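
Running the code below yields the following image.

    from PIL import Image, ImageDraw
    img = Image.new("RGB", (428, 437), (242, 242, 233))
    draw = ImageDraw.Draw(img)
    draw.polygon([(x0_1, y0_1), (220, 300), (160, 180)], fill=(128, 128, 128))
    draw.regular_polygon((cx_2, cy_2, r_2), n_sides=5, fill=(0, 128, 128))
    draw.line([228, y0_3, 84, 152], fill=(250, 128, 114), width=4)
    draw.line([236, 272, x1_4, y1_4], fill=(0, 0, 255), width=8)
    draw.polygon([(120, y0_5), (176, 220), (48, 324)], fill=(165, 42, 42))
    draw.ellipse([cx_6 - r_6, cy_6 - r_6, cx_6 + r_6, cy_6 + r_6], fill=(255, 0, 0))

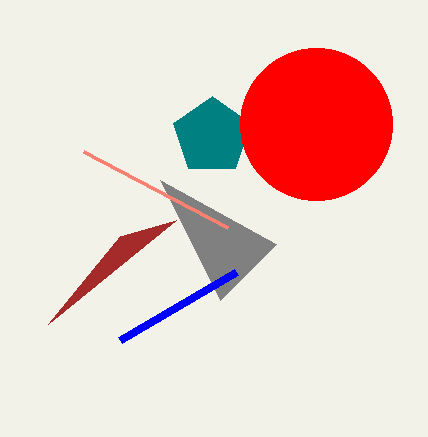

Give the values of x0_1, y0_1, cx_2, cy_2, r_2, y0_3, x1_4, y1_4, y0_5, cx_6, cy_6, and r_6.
x0_1 = 276
y0_1 = 244
cx_2 = 212
cy_2 = 136
r_2 = 40
y0_3 = 228
x1_4 = 120
y1_4 = 340
y0_5 = 236
cx_6 = 316
cy_6 = 124
r_6 = 76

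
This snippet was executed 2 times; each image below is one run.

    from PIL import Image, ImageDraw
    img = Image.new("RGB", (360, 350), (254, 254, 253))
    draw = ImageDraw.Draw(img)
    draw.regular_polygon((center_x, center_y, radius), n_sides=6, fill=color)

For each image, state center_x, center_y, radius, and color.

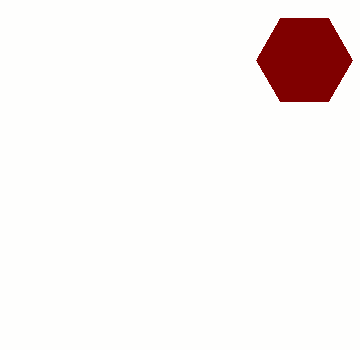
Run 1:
center_x = 304, center_y = 60, radius = 48, color = 'maroon'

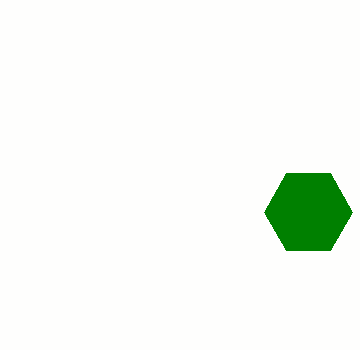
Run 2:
center_x = 308, center_y = 212, radius = 44, color = 'green'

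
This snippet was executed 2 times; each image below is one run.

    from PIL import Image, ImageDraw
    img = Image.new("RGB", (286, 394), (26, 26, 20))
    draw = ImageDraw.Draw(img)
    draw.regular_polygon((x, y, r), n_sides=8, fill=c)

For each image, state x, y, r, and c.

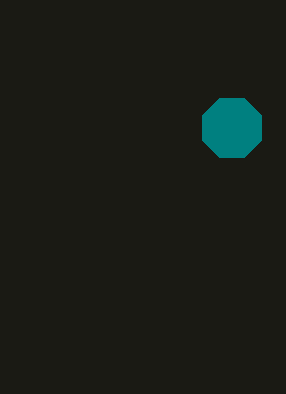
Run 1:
x = 232
y = 128
r = 32
c = 'teal'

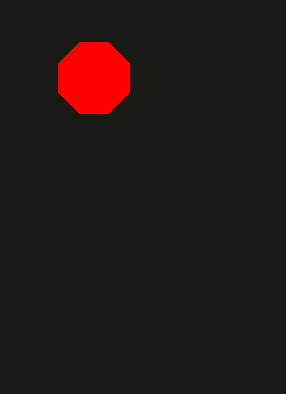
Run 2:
x = 94, y = 78, r = 38, c = 'red'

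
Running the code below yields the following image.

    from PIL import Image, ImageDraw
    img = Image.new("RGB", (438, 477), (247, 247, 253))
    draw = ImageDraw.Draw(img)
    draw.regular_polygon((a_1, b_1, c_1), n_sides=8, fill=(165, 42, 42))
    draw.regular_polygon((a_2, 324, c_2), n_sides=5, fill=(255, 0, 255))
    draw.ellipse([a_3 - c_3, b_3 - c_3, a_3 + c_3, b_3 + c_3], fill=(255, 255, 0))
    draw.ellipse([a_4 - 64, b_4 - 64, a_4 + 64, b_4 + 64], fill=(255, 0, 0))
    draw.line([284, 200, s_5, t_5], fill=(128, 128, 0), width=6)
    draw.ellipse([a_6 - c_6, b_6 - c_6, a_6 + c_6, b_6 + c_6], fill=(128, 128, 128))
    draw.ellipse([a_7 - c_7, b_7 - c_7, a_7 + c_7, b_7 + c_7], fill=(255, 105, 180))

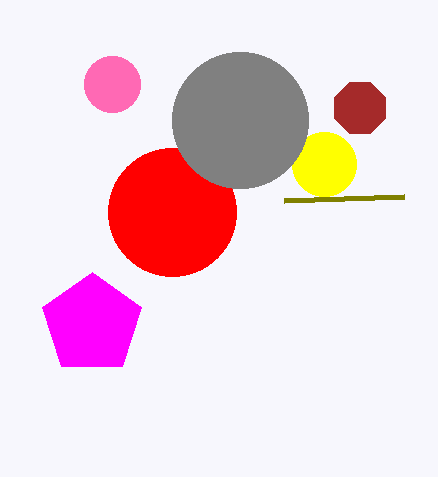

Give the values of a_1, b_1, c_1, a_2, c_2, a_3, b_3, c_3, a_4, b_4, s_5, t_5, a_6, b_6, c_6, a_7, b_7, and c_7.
a_1 = 360
b_1 = 108
c_1 = 28
a_2 = 92
c_2 = 52
a_3 = 324
b_3 = 164
c_3 = 32
a_4 = 172
b_4 = 212
s_5 = 404
t_5 = 196
a_6 = 240
b_6 = 120
c_6 = 68
a_7 = 112
b_7 = 84
c_7 = 28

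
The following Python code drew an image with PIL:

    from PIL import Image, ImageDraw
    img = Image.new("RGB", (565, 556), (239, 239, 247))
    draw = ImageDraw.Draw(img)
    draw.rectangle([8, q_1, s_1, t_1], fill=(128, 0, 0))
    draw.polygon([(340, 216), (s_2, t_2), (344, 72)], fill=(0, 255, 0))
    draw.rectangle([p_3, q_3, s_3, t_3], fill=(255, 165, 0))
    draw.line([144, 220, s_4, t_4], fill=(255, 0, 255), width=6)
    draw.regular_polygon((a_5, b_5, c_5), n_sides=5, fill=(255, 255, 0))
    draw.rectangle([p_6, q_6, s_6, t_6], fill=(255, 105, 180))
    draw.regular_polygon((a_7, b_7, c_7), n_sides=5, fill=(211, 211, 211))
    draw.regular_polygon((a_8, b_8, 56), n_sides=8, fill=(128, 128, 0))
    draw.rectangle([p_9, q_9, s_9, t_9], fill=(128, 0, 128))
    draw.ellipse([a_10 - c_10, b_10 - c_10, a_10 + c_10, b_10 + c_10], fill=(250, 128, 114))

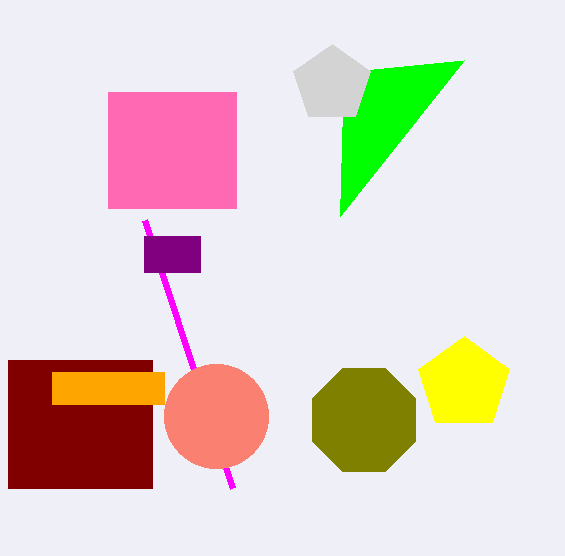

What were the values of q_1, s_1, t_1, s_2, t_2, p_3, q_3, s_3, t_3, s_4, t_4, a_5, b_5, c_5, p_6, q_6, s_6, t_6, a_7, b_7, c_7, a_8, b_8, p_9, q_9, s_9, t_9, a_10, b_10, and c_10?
q_1 = 360
s_1 = 152
t_1 = 488
s_2 = 464
t_2 = 60
p_3 = 52
q_3 = 372
s_3 = 164
t_3 = 404
s_4 = 232
t_4 = 488
a_5 = 464
b_5 = 384
c_5 = 48
p_6 = 108
q_6 = 92
s_6 = 236
t_6 = 208
a_7 = 332
b_7 = 84
c_7 = 40
a_8 = 364
b_8 = 420
p_9 = 144
q_9 = 236
s_9 = 200
t_9 = 272
a_10 = 216
b_10 = 416
c_10 = 52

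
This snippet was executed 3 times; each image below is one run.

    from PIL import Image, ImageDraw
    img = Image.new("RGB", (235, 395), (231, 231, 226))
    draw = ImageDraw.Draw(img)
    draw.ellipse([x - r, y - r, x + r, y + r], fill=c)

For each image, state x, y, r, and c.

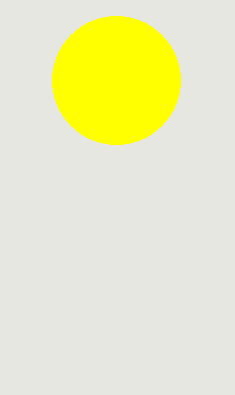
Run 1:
x = 116; y = 80; r = 64; c = 'yellow'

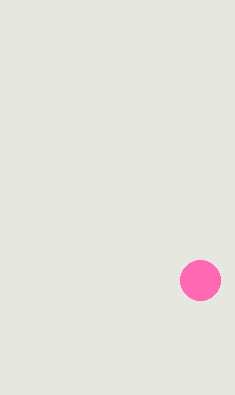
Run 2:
x = 200
y = 280
r = 20
c = 'hotpink'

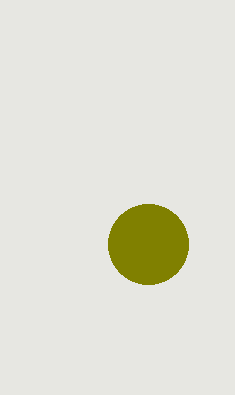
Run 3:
x = 148, y = 244, r = 40, c = 'olive'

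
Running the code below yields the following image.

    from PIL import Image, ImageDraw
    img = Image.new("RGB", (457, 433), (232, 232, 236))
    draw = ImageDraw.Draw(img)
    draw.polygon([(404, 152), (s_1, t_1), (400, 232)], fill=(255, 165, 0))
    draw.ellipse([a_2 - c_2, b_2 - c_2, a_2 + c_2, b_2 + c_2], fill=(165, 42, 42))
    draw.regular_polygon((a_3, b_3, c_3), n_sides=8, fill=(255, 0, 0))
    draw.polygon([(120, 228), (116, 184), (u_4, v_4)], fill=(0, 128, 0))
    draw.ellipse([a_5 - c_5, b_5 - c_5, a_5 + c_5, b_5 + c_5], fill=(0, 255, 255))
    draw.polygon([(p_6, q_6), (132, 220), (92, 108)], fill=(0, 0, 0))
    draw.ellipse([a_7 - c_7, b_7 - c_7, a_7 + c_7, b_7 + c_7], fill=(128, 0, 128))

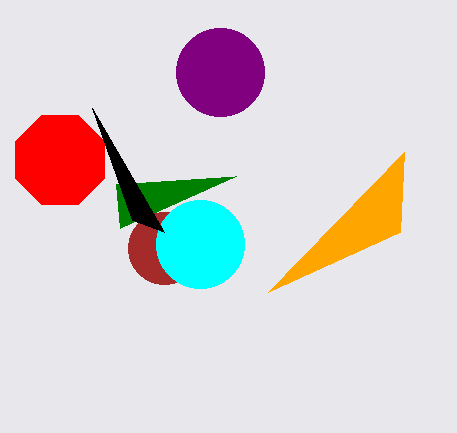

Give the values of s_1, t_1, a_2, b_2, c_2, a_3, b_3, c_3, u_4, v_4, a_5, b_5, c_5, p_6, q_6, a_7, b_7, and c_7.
s_1 = 268
t_1 = 292
a_2 = 164
b_2 = 248
c_2 = 36
a_3 = 60
b_3 = 160
c_3 = 48
u_4 = 236
v_4 = 176
a_5 = 200
b_5 = 244
c_5 = 44
p_6 = 164
q_6 = 232
a_7 = 220
b_7 = 72
c_7 = 44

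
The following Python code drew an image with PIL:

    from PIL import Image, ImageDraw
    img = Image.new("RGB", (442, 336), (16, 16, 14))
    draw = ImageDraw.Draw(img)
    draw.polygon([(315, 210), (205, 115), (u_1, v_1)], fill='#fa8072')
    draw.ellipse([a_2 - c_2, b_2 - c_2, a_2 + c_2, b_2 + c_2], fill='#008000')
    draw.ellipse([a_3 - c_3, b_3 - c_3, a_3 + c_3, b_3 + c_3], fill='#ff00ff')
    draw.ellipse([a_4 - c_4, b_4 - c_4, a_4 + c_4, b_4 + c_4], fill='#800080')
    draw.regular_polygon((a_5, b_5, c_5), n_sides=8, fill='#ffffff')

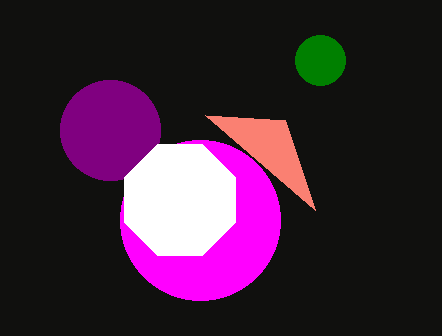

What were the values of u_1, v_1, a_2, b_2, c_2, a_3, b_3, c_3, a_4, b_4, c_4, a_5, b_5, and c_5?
u_1 = 285
v_1 = 120
a_2 = 320
b_2 = 60
c_2 = 25
a_3 = 200
b_3 = 220
c_3 = 80
a_4 = 110
b_4 = 130
c_4 = 50
a_5 = 180
b_5 = 200
c_5 = 60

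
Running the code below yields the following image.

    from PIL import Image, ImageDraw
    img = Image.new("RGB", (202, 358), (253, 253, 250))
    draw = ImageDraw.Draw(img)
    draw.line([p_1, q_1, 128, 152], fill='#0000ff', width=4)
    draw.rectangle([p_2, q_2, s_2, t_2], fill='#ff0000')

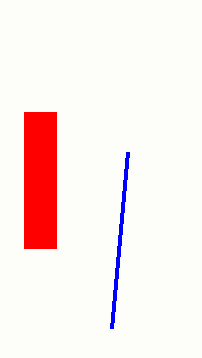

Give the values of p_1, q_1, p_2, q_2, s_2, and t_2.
p_1 = 112
q_1 = 328
p_2 = 24
q_2 = 112
s_2 = 56
t_2 = 248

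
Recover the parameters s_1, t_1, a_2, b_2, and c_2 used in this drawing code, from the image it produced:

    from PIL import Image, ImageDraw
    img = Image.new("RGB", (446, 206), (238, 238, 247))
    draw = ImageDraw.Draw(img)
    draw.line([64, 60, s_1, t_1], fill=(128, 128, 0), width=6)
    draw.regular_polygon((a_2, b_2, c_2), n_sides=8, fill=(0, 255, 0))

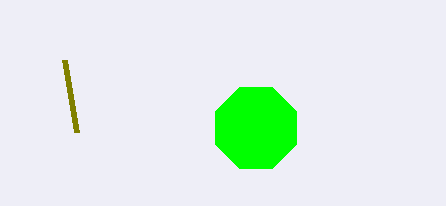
s_1 = 76
t_1 = 132
a_2 = 256
b_2 = 128
c_2 = 44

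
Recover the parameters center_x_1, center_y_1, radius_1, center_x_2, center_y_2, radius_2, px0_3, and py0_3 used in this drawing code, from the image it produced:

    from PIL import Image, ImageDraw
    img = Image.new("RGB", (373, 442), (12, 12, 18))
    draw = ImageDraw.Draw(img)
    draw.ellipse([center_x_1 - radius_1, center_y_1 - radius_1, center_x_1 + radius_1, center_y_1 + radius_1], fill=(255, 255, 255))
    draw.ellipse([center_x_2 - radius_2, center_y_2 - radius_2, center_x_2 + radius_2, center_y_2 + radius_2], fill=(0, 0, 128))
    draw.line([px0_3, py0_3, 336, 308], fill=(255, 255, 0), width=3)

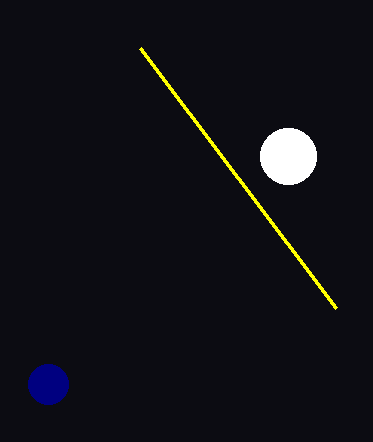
center_x_1 = 288; center_y_1 = 156; radius_1 = 28; center_x_2 = 48; center_y_2 = 384; radius_2 = 20; px0_3 = 140; py0_3 = 48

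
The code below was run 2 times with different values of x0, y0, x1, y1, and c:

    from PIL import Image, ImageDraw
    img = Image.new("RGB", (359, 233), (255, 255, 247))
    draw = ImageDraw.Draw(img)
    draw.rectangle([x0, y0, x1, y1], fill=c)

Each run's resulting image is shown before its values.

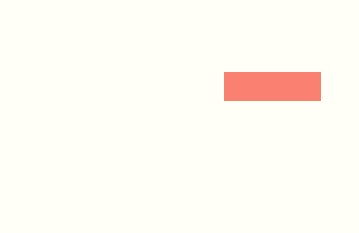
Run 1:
x0 = 224, y0 = 72, x1 = 320, y1 = 100, c = 'salmon'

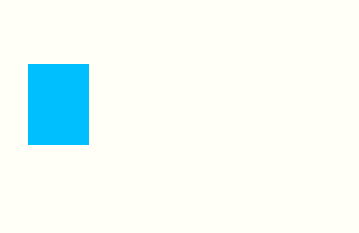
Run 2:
x0 = 28; y0 = 64; x1 = 88; y1 = 144; c = 'deepskyblue'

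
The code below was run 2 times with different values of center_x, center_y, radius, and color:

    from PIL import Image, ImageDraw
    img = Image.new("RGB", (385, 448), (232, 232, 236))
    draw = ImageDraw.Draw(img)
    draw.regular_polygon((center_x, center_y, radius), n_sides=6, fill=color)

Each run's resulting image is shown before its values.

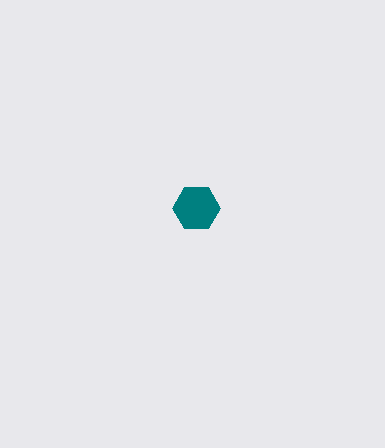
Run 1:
center_x = 196; center_y = 208; radius = 24; color = 'teal'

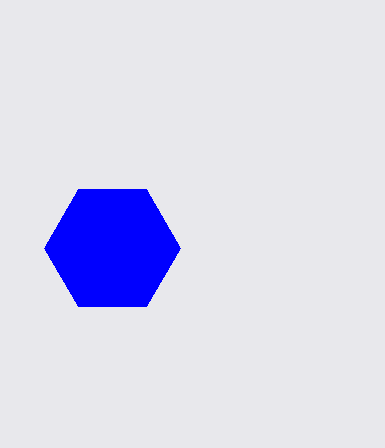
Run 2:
center_x = 112
center_y = 248
radius = 68
color = 'blue'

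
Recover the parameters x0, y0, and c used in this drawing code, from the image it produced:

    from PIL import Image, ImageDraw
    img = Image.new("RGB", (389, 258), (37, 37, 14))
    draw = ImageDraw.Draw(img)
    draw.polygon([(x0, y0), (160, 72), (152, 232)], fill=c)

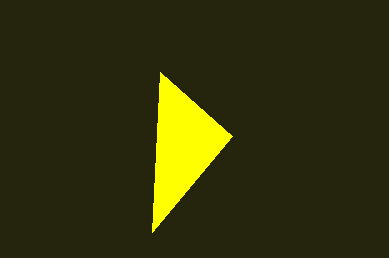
x0 = 232, y0 = 136, c = 'yellow'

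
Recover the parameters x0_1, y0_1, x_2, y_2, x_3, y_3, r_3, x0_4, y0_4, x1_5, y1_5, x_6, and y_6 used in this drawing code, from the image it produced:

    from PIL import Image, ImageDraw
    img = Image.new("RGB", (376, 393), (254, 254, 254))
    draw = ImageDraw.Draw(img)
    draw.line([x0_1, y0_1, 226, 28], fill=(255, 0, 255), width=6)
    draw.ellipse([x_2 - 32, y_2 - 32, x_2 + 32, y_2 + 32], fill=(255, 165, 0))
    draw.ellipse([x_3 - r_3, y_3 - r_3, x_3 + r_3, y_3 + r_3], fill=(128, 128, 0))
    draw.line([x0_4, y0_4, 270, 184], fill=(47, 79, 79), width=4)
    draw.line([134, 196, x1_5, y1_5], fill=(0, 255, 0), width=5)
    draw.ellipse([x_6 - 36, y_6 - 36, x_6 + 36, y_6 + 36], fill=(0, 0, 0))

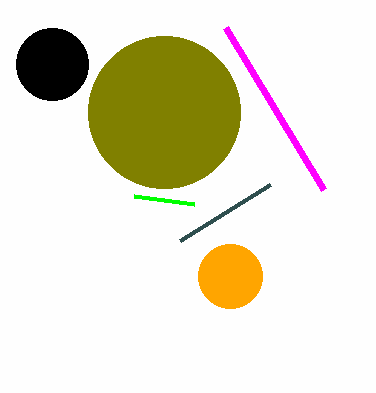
x0_1 = 324; y0_1 = 190; x_2 = 230; y_2 = 276; x_3 = 164; y_3 = 112; r_3 = 76; x0_4 = 180; y0_4 = 240; x1_5 = 194; y1_5 = 204; x_6 = 52; y_6 = 64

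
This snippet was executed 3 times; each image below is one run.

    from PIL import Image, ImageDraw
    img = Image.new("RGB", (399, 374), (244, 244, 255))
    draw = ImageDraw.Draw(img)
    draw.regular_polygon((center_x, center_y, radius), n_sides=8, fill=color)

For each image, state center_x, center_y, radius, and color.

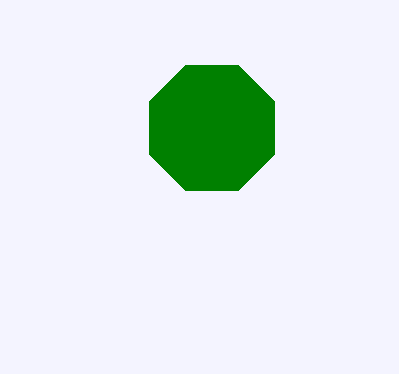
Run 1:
center_x = 212; center_y = 128; radius = 68; color = 'green'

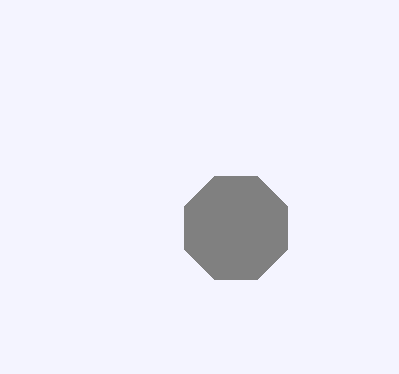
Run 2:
center_x = 236, center_y = 228, radius = 56, color = 'gray'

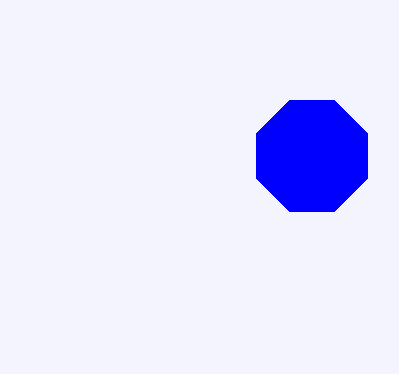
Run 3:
center_x = 312; center_y = 156; radius = 60; color = 'blue'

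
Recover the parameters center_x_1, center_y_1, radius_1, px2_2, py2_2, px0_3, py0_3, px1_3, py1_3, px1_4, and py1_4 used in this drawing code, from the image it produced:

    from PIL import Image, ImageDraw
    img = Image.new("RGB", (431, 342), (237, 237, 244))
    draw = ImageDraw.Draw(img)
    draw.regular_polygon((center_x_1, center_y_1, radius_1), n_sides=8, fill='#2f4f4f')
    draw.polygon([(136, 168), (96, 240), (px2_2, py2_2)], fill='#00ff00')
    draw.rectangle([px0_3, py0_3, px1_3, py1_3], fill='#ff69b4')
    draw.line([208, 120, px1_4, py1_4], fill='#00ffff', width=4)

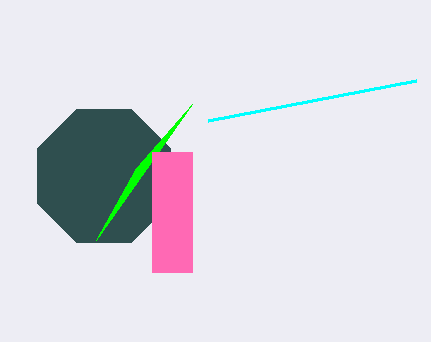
center_x_1 = 104; center_y_1 = 176; radius_1 = 72; px2_2 = 192; py2_2 = 104; px0_3 = 152; py0_3 = 152; px1_3 = 192; py1_3 = 272; px1_4 = 416; py1_4 = 80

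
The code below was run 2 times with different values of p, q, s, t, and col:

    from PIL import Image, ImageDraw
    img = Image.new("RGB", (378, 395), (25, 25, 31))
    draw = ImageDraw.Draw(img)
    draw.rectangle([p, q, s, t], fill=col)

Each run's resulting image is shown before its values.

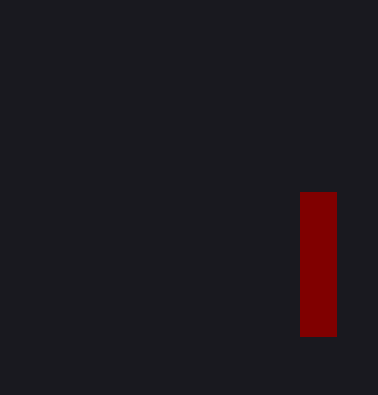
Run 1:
p = 300
q = 192
s = 336
t = 336
col = 'maroon'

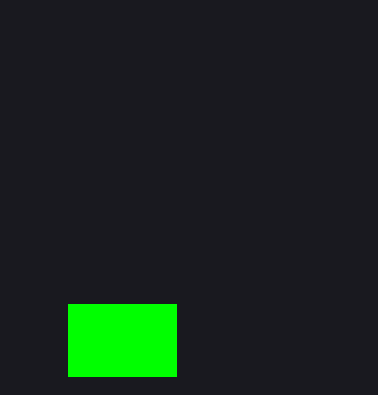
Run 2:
p = 68, q = 304, s = 176, t = 376, col = 'lime'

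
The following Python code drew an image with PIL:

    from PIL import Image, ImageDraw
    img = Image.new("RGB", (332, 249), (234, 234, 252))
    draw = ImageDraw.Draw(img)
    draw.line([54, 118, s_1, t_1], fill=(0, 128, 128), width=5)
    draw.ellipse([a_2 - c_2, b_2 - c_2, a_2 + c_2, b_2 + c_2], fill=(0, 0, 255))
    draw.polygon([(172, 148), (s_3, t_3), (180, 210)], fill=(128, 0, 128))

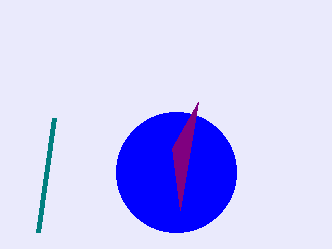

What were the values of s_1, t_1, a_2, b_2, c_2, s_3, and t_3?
s_1 = 38; t_1 = 232; a_2 = 176; b_2 = 172; c_2 = 60; s_3 = 198; t_3 = 102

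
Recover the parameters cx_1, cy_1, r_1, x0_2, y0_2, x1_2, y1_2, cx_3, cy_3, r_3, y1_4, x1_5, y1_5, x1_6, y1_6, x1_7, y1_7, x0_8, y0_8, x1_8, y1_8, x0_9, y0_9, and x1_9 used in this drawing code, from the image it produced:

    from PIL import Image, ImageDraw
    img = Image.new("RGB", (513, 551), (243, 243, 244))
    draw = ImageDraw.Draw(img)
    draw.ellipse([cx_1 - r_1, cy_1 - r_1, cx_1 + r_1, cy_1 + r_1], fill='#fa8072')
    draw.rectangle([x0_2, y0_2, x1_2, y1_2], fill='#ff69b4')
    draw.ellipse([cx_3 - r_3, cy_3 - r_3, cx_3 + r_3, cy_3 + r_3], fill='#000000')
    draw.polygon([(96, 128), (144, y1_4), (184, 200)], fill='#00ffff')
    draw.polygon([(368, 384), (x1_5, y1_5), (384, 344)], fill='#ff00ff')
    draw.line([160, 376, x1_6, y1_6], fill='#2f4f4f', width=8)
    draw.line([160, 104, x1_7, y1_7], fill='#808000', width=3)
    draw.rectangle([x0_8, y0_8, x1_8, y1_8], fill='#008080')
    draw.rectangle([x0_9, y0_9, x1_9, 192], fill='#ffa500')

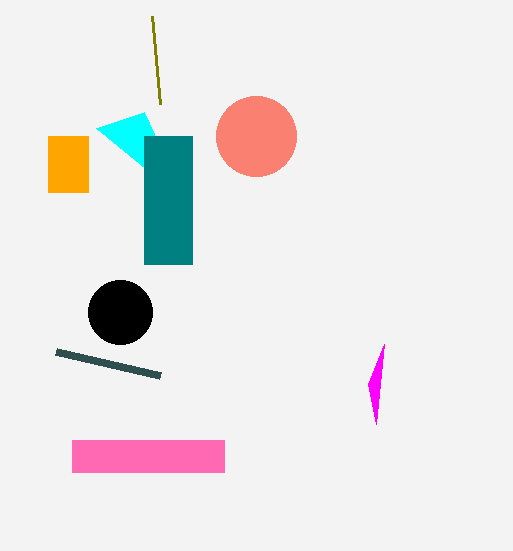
cx_1 = 256, cy_1 = 136, r_1 = 40, x0_2 = 72, y0_2 = 440, x1_2 = 224, y1_2 = 472, cx_3 = 120, cy_3 = 312, r_3 = 32, y1_4 = 112, x1_5 = 376, y1_5 = 424, x1_6 = 56, y1_6 = 352, x1_7 = 152, y1_7 = 16, x0_8 = 144, y0_8 = 136, x1_8 = 192, y1_8 = 264, x0_9 = 48, y0_9 = 136, x1_9 = 88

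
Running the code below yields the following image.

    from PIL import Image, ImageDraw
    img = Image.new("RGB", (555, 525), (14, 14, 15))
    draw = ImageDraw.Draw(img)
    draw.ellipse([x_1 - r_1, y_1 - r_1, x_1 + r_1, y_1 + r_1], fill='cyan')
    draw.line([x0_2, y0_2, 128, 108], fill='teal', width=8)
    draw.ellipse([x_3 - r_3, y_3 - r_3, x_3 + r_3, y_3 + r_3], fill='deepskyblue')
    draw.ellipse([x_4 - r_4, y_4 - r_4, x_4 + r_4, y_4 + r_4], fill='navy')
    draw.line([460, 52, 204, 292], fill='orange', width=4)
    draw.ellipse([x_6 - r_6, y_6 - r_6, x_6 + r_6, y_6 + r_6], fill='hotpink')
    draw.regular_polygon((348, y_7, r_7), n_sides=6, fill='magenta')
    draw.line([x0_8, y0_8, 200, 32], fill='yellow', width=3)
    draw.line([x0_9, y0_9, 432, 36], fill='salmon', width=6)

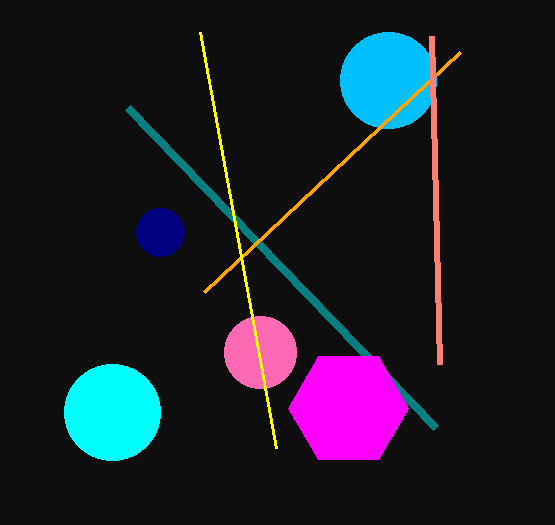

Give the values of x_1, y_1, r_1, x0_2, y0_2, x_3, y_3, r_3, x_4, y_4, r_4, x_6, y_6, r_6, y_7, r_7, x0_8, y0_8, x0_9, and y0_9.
x_1 = 112
y_1 = 412
r_1 = 48
x0_2 = 436
y0_2 = 428
x_3 = 388
y_3 = 80
r_3 = 48
x_4 = 160
y_4 = 232
r_4 = 24
x_6 = 260
y_6 = 352
r_6 = 36
y_7 = 408
r_7 = 60
x0_8 = 276
y0_8 = 448
x0_9 = 440
y0_9 = 364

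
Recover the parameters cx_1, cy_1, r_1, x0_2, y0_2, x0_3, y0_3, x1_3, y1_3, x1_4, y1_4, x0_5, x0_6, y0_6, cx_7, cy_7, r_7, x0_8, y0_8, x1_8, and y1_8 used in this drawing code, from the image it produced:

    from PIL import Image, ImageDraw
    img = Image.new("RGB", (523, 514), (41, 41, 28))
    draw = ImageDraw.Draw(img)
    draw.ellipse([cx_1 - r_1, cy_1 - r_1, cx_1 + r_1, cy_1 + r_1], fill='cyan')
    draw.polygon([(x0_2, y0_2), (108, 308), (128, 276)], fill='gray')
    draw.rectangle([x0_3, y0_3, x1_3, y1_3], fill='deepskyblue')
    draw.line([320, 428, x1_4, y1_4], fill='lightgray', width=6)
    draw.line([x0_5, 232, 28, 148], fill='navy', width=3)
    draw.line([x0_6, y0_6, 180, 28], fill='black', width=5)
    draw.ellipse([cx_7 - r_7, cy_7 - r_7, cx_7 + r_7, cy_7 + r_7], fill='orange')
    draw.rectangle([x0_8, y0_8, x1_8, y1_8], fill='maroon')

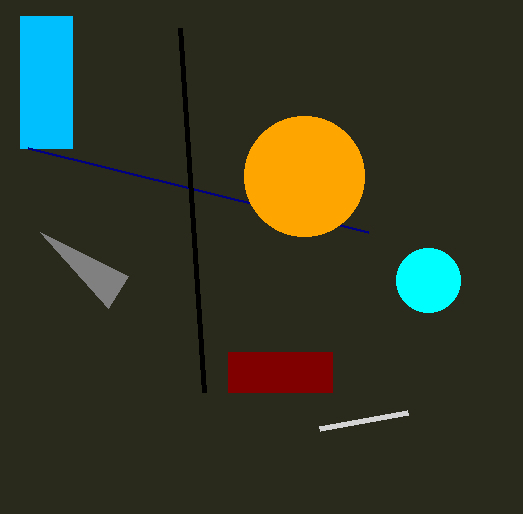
cx_1 = 428; cy_1 = 280; r_1 = 32; x0_2 = 40; y0_2 = 232; x0_3 = 20; y0_3 = 16; x1_3 = 72; y1_3 = 148; x1_4 = 408; y1_4 = 412; x0_5 = 368; x0_6 = 204; y0_6 = 392; cx_7 = 304; cy_7 = 176; r_7 = 60; x0_8 = 228; y0_8 = 352; x1_8 = 332; y1_8 = 392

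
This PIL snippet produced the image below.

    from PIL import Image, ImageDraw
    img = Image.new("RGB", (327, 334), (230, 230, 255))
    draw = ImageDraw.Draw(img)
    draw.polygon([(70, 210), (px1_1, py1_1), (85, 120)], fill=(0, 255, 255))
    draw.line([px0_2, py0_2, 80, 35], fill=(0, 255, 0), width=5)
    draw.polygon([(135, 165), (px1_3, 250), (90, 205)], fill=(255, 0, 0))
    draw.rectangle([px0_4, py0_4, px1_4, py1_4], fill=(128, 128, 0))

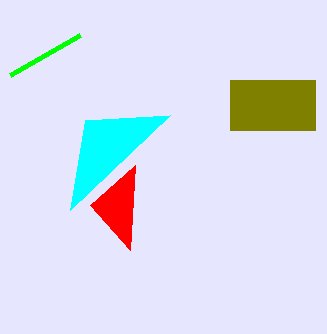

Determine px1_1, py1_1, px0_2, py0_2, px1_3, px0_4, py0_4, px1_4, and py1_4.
px1_1 = 170, py1_1 = 115, px0_2 = 10, py0_2 = 75, px1_3 = 130, px0_4 = 230, py0_4 = 80, px1_4 = 315, py1_4 = 130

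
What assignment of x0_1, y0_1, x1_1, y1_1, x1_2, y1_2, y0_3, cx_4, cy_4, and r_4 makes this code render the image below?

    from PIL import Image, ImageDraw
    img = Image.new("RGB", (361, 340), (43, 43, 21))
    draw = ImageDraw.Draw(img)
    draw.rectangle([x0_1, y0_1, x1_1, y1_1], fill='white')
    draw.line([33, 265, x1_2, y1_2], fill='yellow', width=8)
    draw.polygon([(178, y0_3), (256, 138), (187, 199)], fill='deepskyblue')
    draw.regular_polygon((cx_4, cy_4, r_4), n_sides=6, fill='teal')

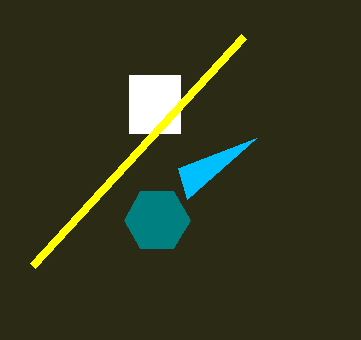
x0_1 = 129
y0_1 = 75
x1_1 = 180
y1_1 = 133
x1_2 = 244
y1_2 = 36
y0_3 = 168
cx_4 = 157
cy_4 = 220
r_4 = 33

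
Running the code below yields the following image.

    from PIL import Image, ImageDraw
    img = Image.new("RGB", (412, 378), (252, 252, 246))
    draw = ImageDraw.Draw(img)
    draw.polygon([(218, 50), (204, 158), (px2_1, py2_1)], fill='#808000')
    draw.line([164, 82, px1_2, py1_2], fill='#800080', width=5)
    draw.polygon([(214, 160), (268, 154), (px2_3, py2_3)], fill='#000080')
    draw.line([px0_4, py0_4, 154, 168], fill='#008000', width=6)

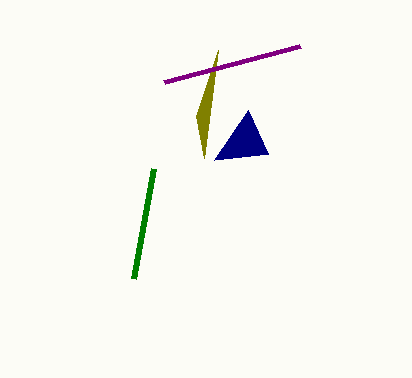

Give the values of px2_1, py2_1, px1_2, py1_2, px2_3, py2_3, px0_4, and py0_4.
px2_1 = 196, py2_1 = 116, px1_2 = 300, py1_2 = 46, px2_3 = 248, py2_3 = 110, px0_4 = 134, py0_4 = 278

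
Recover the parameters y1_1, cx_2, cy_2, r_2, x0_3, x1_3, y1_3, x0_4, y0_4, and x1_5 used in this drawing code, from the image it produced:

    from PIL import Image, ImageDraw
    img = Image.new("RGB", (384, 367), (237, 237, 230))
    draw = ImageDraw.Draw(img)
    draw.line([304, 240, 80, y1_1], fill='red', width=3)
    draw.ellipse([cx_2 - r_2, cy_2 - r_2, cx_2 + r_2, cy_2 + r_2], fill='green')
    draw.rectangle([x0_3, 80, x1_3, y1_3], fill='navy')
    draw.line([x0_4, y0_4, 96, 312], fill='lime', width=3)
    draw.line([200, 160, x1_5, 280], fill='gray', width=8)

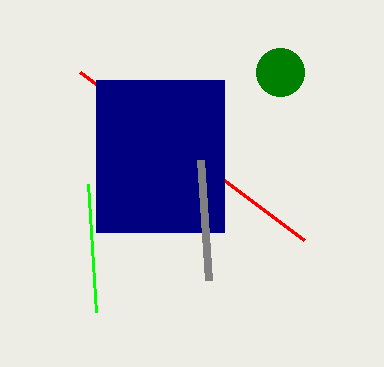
y1_1 = 72
cx_2 = 280
cy_2 = 72
r_2 = 24
x0_3 = 96
x1_3 = 224
y1_3 = 232
x0_4 = 88
y0_4 = 184
x1_5 = 208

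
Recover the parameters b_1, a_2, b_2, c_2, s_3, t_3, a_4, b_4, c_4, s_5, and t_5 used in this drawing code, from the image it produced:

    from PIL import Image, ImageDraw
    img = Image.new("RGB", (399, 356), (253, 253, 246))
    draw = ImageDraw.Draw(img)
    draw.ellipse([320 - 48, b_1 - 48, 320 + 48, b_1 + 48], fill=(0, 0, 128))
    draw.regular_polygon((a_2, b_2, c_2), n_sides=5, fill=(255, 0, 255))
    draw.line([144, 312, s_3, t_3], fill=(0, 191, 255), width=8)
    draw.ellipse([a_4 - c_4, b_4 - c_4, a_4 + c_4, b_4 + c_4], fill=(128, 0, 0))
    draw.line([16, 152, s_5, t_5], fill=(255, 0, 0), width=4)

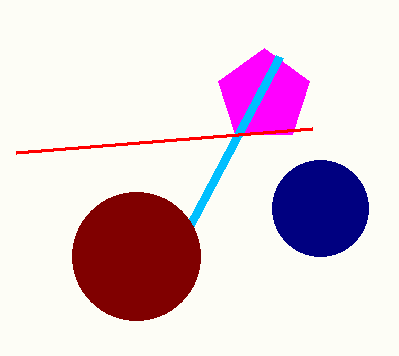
b_1 = 208
a_2 = 264
b_2 = 96
c_2 = 48
s_3 = 280
t_3 = 56
a_4 = 136
b_4 = 256
c_4 = 64
s_5 = 312
t_5 = 128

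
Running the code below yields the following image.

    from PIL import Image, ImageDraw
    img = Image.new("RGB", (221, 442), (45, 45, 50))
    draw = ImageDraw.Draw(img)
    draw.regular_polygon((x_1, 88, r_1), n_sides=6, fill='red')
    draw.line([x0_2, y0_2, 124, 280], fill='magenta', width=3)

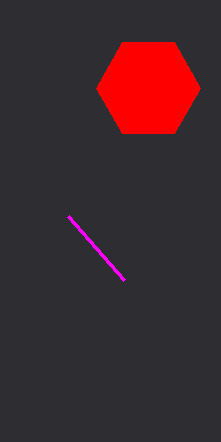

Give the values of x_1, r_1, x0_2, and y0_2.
x_1 = 148, r_1 = 52, x0_2 = 68, y0_2 = 216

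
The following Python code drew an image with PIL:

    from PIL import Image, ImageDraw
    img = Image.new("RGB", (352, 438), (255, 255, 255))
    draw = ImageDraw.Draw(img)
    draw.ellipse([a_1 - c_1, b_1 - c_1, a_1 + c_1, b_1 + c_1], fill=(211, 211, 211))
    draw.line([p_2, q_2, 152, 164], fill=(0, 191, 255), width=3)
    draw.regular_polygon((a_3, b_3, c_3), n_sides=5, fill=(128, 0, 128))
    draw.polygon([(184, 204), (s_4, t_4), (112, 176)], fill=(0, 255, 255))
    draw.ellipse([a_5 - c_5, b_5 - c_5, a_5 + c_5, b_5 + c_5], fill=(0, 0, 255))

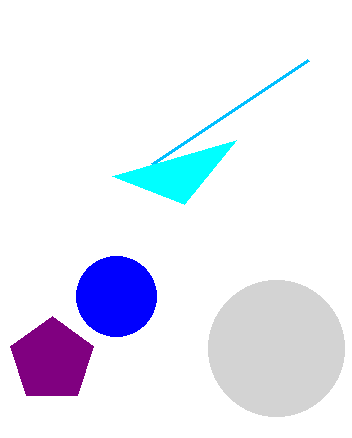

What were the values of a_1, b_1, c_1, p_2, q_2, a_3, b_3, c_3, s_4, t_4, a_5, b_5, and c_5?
a_1 = 276
b_1 = 348
c_1 = 68
p_2 = 308
q_2 = 60
a_3 = 52
b_3 = 360
c_3 = 44
s_4 = 236
t_4 = 140
a_5 = 116
b_5 = 296
c_5 = 40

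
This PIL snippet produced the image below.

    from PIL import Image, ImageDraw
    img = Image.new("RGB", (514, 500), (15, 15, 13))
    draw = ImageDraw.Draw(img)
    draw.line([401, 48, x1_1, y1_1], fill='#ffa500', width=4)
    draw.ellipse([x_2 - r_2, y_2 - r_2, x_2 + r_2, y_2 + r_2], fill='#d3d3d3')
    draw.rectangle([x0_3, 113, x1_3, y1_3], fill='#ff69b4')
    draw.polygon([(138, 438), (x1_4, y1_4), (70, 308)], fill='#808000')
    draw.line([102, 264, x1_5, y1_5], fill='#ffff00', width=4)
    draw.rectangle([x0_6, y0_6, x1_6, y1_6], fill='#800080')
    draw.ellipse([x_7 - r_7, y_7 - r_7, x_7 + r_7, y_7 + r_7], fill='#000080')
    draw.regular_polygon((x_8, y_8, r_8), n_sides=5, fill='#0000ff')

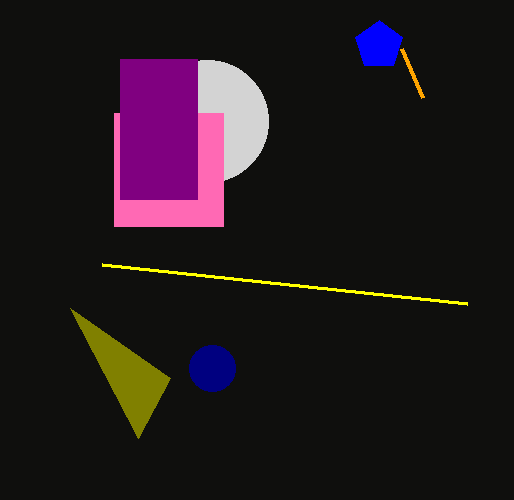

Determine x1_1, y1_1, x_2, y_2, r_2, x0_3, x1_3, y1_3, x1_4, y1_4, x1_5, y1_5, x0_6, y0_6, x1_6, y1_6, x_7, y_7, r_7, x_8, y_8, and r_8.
x1_1 = 422; y1_1 = 97; x_2 = 207; y_2 = 121; r_2 = 61; x0_3 = 114; x1_3 = 223; y1_3 = 226; x1_4 = 170; y1_4 = 378; x1_5 = 467; y1_5 = 303; x0_6 = 120; y0_6 = 59; x1_6 = 197; y1_6 = 199; x_7 = 212; y_7 = 368; r_7 = 23; x_8 = 379; y_8 = 45; r_8 = 25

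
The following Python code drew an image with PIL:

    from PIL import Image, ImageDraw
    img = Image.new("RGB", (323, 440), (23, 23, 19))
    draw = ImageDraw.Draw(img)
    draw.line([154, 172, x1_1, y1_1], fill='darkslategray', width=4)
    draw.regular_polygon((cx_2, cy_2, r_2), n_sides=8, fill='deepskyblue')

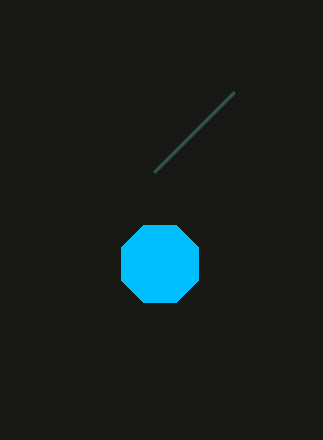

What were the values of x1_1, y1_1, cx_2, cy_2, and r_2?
x1_1 = 234, y1_1 = 92, cx_2 = 160, cy_2 = 264, r_2 = 42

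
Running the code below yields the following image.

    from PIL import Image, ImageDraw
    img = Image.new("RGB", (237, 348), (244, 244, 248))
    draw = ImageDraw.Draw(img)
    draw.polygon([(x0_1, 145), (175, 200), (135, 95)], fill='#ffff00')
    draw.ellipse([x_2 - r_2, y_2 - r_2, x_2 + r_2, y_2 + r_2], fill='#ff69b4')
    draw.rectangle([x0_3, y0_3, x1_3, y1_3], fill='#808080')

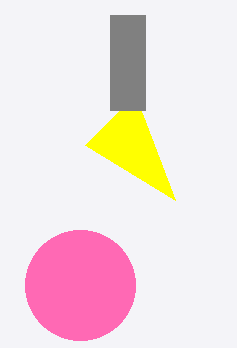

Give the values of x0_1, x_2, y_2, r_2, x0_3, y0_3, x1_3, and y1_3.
x0_1 = 85
x_2 = 80
y_2 = 285
r_2 = 55
x0_3 = 110
y0_3 = 15
x1_3 = 145
y1_3 = 110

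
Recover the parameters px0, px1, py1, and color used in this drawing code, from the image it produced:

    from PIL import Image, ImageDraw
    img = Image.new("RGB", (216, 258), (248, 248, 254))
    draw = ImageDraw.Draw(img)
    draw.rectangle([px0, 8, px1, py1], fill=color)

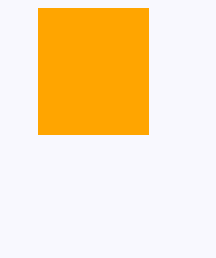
px0 = 38; px1 = 148; py1 = 134; color = 'orange'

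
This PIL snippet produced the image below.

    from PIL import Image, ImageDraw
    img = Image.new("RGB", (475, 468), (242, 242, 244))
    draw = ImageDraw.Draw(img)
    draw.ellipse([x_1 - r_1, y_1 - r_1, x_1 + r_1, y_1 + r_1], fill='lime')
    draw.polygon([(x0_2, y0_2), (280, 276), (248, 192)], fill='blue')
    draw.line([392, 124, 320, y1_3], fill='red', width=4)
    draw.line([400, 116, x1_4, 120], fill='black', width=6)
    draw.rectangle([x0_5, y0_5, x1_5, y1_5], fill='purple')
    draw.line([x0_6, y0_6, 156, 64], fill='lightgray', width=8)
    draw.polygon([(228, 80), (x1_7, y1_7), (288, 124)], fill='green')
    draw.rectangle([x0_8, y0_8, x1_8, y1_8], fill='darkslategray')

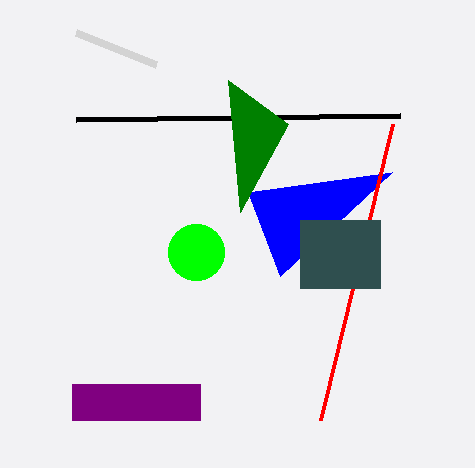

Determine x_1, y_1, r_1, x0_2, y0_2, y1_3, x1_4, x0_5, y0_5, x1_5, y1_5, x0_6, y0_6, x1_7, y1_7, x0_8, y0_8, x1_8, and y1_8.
x_1 = 196, y_1 = 252, r_1 = 28, x0_2 = 392, y0_2 = 172, y1_3 = 420, x1_4 = 76, x0_5 = 72, y0_5 = 384, x1_5 = 200, y1_5 = 420, x0_6 = 76, y0_6 = 32, x1_7 = 240, y1_7 = 212, x0_8 = 300, y0_8 = 220, x1_8 = 380, y1_8 = 288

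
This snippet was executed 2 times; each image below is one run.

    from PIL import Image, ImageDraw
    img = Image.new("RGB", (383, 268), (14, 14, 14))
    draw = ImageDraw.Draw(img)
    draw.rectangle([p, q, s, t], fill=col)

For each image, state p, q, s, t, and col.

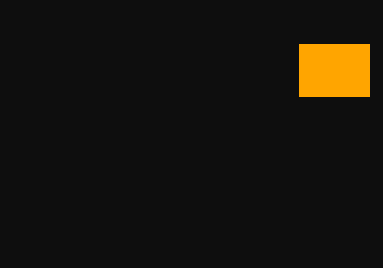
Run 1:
p = 299; q = 44; s = 369; t = 96; col = 'orange'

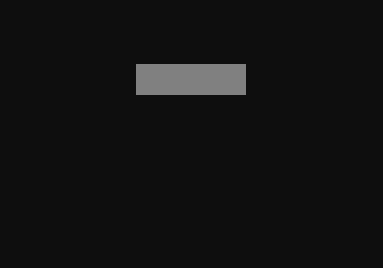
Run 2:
p = 136
q = 64
s = 245
t = 94
col = 'gray'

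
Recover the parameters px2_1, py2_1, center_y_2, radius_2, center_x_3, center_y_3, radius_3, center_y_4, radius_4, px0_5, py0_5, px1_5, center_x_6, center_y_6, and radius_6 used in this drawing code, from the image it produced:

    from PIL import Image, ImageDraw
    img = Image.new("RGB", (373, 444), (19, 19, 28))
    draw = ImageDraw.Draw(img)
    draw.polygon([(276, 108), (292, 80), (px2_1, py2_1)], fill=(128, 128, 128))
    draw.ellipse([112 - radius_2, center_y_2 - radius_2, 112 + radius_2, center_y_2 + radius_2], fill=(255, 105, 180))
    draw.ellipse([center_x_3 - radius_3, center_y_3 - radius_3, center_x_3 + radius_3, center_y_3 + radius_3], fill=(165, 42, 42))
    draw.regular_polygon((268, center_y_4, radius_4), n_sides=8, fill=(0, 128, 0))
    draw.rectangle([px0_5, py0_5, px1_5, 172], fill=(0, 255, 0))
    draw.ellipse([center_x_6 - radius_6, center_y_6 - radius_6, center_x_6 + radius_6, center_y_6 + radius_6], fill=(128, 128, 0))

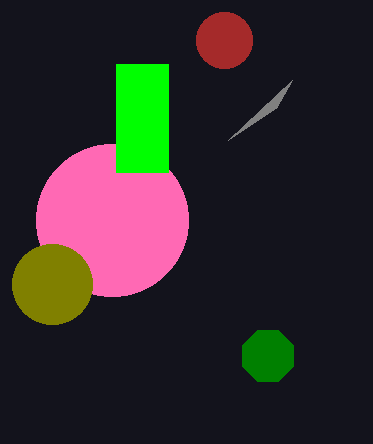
px2_1 = 228
py2_1 = 140
center_y_2 = 220
radius_2 = 76
center_x_3 = 224
center_y_3 = 40
radius_3 = 28
center_y_4 = 356
radius_4 = 28
px0_5 = 116
py0_5 = 64
px1_5 = 168
center_x_6 = 52
center_y_6 = 284
radius_6 = 40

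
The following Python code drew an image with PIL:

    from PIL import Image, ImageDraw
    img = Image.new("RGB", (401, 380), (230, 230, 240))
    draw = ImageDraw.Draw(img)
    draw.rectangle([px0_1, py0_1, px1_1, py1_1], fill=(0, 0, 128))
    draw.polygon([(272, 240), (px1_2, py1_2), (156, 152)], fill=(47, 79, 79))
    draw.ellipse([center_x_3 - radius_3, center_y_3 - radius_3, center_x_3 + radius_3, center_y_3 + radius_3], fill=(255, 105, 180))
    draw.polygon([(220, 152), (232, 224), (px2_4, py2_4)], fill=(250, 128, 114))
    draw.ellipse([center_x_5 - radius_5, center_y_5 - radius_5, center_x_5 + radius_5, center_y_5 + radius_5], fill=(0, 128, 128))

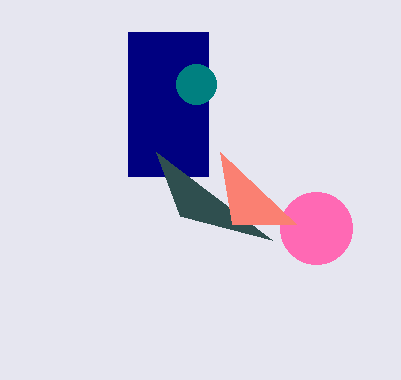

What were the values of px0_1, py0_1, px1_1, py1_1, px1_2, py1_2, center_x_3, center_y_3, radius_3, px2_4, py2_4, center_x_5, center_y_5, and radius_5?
px0_1 = 128; py0_1 = 32; px1_1 = 208; py1_1 = 176; px1_2 = 180; py1_2 = 216; center_x_3 = 316; center_y_3 = 228; radius_3 = 36; px2_4 = 296; py2_4 = 224; center_x_5 = 196; center_y_5 = 84; radius_5 = 20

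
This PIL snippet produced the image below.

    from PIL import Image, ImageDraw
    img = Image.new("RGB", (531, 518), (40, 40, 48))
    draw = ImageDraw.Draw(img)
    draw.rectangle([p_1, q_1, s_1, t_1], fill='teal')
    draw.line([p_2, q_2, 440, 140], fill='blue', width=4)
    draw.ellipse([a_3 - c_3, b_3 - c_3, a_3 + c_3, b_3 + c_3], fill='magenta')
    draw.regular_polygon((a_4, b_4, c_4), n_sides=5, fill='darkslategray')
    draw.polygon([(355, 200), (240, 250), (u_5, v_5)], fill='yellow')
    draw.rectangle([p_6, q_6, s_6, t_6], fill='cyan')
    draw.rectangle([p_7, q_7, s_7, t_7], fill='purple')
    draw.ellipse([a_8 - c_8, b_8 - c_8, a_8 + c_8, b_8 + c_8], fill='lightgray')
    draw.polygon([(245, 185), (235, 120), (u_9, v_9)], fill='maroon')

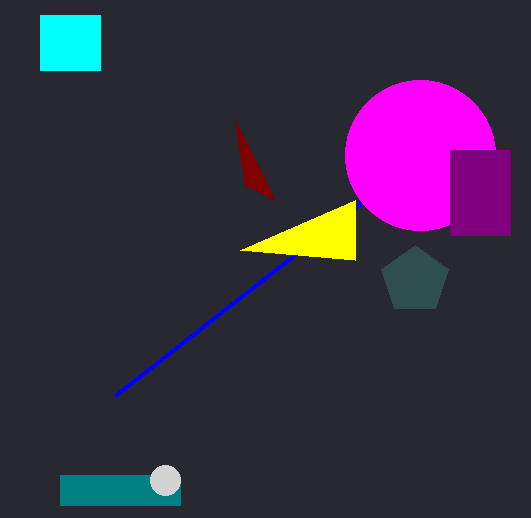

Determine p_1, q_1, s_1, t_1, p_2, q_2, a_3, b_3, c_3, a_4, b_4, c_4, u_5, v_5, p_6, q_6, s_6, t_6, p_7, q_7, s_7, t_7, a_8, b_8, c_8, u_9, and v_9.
p_1 = 60
q_1 = 475
s_1 = 180
t_1 = 505
p_2 = 115
q_2 = 395
a_3 = 420
b_3 = 155
c_3 = 75
a_4 = 415
b_4 = 280
c_4 = 35
u_5 = 355
v_5 = 260
p_6 = 40
q_6 = 15
s_6 = 100
t_6 = 70
p_7 = 450
q_7 = 150
s_7 = 510
t_7 = 235
a_8 = 165
b_8 = 480
c_8 = 15
u_9 = 275
v_9 = 200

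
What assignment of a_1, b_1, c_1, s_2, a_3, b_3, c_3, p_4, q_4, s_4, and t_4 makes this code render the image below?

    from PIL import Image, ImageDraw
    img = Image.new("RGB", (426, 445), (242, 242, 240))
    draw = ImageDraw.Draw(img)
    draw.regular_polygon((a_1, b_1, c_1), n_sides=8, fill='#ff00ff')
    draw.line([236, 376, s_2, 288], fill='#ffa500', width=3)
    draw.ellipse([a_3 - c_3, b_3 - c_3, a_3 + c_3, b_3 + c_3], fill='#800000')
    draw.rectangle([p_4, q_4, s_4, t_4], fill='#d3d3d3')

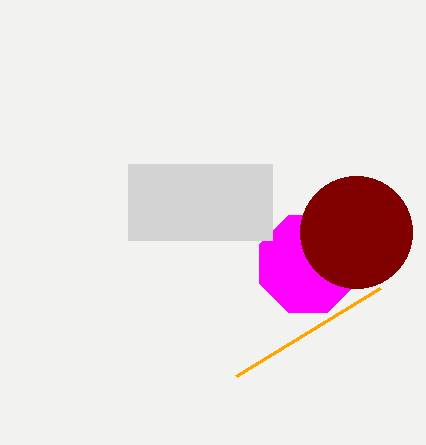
a_1 = 308, b_1 = 264, c_1 = 52, s_2 = 380, a_3 = 356, b_3 = 232, c_3 = 56, p_4 = 128, q_4 = 164, s_4 = 272, t_4 = 240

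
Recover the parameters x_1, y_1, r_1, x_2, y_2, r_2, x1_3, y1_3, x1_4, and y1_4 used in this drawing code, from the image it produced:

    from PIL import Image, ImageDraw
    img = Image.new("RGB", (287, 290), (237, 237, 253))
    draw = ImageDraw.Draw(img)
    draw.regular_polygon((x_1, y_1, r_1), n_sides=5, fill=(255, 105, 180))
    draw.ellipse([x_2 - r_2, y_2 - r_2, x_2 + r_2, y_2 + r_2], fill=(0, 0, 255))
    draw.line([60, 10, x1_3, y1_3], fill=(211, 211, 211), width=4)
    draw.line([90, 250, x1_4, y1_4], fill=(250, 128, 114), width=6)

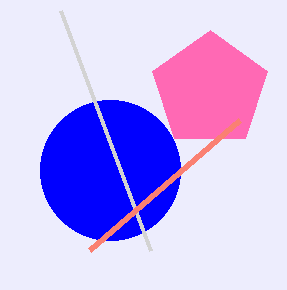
x_1 = 210, y_1 = 90, r_1 = 60, x_2 = 110, y_2 = 170, r_2 = 70, x1_3 = 150, y1_3 = 250, x1_4 = 240, y1_4 = 120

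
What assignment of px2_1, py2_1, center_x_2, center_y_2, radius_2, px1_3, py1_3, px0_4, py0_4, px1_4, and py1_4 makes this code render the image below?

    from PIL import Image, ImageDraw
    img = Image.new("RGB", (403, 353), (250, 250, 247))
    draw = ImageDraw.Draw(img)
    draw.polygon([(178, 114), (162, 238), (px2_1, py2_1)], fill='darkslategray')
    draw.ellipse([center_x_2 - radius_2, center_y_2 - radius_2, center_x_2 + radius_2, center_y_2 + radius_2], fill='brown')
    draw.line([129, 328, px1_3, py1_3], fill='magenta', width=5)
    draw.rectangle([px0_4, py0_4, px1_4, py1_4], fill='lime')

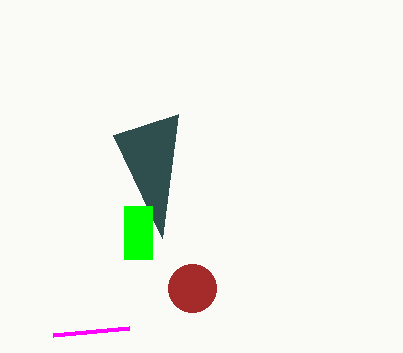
px2_1 = 113, py2_1 = 135, center_x_2 = 192, center_y_2 = 288, radius_2 = 24, px1_3 = 53, py1_3 = 335, px0_4 = 124, py0_4 = 206, px1_4 = 152, py1_4 = 259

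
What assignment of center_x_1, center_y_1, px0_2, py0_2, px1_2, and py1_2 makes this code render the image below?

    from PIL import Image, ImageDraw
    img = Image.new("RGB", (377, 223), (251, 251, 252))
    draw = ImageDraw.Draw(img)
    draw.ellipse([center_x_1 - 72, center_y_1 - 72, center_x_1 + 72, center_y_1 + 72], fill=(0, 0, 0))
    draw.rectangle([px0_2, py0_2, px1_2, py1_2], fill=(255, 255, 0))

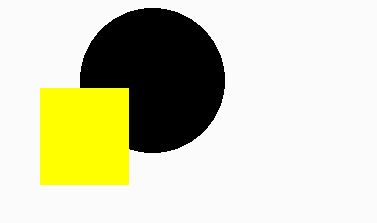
center_x_1 = 152
center_y_1 = 80
px0_2 = 40
py0_2 = 88
px1_2 = 128
py1_2 = 184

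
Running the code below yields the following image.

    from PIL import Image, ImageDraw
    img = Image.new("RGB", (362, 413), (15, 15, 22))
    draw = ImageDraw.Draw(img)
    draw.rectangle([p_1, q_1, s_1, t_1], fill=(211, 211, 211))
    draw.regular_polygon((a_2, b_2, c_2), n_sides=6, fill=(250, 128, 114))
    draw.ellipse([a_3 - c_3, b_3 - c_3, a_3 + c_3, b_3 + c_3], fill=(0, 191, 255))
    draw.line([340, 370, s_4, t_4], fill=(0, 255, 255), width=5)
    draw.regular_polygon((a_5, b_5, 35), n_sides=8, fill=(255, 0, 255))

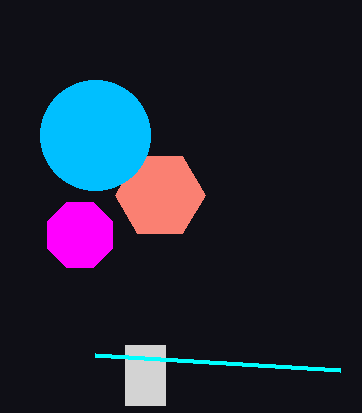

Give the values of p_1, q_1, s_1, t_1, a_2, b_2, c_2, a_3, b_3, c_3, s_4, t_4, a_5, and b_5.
p_1 = 125
q_1 = 345
s_1 = 165
t_1 = 405
a_2 = 160
b_2 = 195
c_2 = 45
a_3 = 95
b_3 = 135
c_3 = 55
s_4 = 95
t_4 = 355
a_5 = 80
b_5 = 235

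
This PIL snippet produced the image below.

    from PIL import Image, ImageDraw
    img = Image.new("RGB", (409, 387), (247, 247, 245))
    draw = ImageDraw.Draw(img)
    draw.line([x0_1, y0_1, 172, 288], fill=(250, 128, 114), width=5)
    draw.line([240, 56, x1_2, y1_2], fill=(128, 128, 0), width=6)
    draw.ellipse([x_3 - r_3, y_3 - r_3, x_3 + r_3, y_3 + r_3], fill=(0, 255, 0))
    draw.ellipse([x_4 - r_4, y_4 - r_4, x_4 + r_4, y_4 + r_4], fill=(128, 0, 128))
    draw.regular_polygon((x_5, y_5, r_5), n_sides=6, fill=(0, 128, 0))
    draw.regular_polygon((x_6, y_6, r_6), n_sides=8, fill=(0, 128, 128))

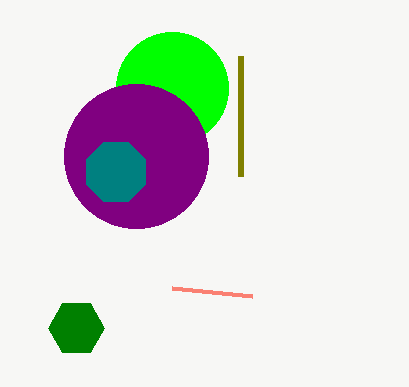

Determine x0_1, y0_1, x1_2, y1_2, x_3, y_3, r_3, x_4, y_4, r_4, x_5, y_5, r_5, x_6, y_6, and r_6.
x0_1 = 252; y0_1 = 296; x1_2 = 240; y1_2 = 176; x_3 = 172; y_3 = 88; r_3 = 56; x_4 = 136; y_4 = 156; r_4 = 72; x_5 = 76; y_5 = 328; r_5 = 28; x_6 = 116; y_6 = 172; r_6 = 32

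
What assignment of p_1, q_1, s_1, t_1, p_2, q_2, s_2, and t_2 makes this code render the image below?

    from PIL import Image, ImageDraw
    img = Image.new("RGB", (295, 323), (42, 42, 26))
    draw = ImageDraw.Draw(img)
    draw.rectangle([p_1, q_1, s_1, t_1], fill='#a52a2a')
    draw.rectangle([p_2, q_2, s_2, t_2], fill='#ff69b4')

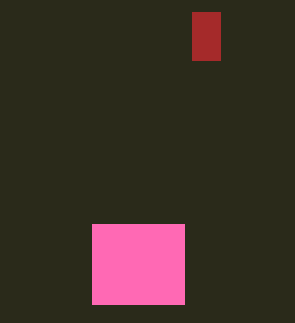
p_1 = 192
q_1 = 12
s_1 = 220
t_1 = 60
p_2 = 92
q_2 = 224
s_2 = 184
t_2 = 304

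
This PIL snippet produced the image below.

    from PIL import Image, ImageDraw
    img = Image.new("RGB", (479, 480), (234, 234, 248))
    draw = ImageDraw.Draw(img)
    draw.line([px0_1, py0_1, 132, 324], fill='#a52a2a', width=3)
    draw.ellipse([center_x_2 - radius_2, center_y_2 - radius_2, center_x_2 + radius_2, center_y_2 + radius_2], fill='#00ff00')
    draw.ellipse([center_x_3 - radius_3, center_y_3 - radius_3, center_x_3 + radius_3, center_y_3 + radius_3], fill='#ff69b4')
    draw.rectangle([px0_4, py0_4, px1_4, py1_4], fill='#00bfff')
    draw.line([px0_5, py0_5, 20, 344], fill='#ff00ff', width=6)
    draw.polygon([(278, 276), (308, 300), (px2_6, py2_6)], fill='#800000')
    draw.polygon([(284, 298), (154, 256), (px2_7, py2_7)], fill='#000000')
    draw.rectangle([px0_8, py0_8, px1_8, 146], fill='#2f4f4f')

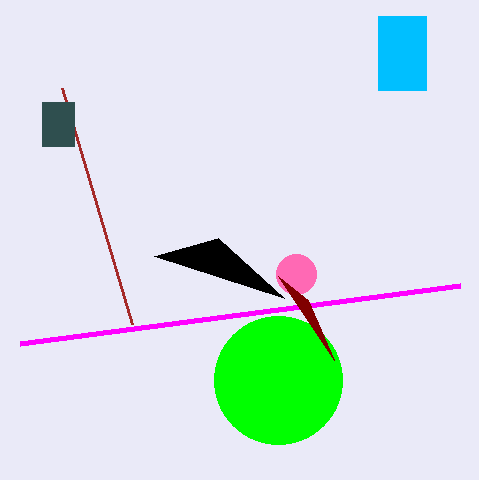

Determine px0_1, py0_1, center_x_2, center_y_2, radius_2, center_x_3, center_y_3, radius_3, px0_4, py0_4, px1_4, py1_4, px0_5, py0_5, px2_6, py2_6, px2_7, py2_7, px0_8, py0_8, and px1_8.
px0_1 = 62
py0_1 = 88
center_x_2 = 278
center_y_2 = 380
radius_2 = 64
center_x_3 = 296
center_y_3 = 274
radius_3 = 20
px0_4 = 378
py0_4 = 16
px1_4 = 426
py1_4 = 90
px0_5 = 460
py0_5 = 286
px2_6 = 334
py2_6 = 360
px2_7 = 218
py2_7 = 238
px0_8 = 42
py0_8 = 102
px1_8 = 74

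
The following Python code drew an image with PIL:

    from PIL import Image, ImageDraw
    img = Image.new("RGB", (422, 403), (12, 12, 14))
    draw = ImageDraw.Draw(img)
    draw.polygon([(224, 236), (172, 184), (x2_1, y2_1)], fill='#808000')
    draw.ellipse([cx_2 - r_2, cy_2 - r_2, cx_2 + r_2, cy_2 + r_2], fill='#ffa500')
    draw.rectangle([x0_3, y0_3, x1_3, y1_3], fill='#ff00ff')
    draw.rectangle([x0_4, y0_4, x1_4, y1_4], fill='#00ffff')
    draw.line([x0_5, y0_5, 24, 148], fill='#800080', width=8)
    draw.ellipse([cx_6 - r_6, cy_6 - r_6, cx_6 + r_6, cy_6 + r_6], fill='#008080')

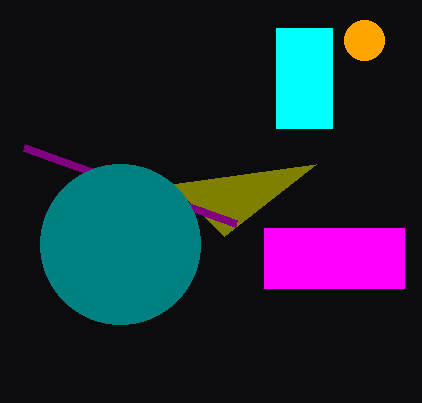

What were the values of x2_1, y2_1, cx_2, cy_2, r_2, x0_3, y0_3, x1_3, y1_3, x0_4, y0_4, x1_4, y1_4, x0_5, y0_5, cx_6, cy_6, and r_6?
x2_1 = 316, y2_1 = 164, cx_2 = 364, cy_2 = 40, r_2 = 20, x0_3 = 264, y0_3 = 228, x1_3 = 404, y1_3 = 288, x0_4 = 276, y0_4 = 28, x1_4 = 332, y1_4 = 128, x0_5 = 236, y0_5 = 224, cx_6 = 120, cy_6 = 244, r_6 = 80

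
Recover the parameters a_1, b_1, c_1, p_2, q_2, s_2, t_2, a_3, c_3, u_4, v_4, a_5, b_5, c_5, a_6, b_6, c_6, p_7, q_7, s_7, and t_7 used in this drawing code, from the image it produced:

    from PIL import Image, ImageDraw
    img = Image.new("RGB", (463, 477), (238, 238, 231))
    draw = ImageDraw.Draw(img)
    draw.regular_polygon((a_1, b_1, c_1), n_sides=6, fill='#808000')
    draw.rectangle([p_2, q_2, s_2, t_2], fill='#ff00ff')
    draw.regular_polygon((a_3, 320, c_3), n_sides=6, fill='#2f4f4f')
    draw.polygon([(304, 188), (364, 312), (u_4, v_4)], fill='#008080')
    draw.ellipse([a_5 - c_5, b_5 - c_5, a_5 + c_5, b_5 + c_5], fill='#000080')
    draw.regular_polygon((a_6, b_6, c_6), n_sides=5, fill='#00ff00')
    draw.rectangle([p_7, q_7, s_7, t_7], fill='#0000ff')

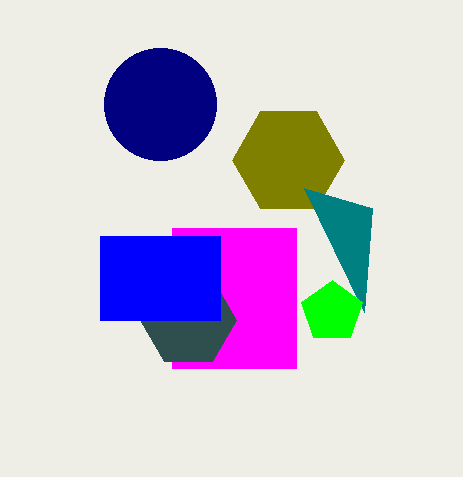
a_1 = 288
b_1 = 160
c_1 = 56
p_2 = 172
q_2 = 228
s_2 = 296
t_2 = 368
a_3 = 188
c_3 = 48
u_4 = 372
v_4 = 208
a_5 = 160
b_5 = 104
c_5 = 56
a_6 = 332
b_6 = 312
c_6 = 32
p_7 = 100
q_7 = 236
s_7 = 220
t_7 = 320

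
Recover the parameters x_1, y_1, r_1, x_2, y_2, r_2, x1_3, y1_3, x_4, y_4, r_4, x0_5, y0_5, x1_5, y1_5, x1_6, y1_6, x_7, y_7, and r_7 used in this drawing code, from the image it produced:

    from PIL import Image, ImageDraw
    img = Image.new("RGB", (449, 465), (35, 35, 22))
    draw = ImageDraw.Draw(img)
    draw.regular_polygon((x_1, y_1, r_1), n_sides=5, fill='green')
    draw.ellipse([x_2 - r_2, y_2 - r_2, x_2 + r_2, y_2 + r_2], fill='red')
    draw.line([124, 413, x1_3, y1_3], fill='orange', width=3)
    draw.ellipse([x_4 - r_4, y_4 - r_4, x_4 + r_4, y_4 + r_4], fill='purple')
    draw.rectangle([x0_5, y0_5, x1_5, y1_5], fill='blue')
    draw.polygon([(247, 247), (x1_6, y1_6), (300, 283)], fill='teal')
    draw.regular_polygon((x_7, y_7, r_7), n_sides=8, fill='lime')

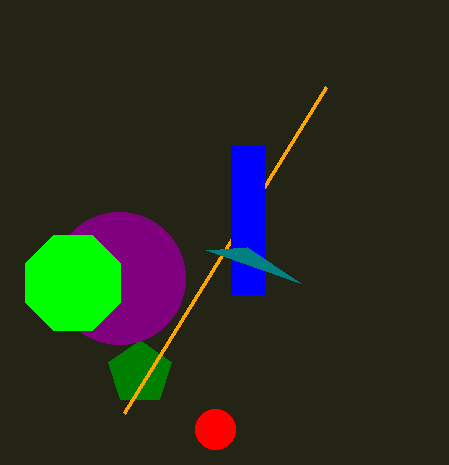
x_1 = 140
y_1 = 373
r_1 = 33
x_2 = 215
y_2 = 429
r_2 = 20
x1_3 = 326
y1_3 = 87
x_4 = 119
y_4 = 278
r_4 = 66
x0_5 = 231
y0_5 = 146
x1_5 = 264
y1_5 = 294
x1_6 = 206
y1_6 = 250
x_7 = 73
y_7 = 283
r_7 = 51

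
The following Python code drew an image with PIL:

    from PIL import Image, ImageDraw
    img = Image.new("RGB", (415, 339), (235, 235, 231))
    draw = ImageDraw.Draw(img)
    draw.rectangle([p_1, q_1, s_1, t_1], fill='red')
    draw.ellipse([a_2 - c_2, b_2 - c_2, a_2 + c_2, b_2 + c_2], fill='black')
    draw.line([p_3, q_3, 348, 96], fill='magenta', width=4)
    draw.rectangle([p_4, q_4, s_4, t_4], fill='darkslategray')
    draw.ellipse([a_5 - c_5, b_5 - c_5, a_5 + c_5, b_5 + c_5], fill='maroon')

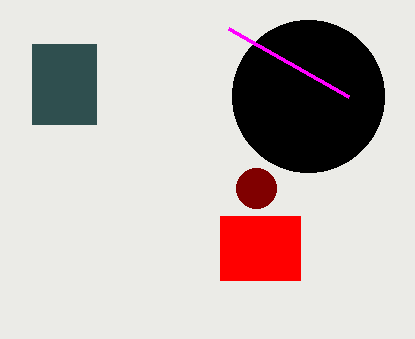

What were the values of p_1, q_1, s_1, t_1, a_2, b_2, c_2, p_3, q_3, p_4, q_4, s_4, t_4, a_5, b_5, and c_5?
p_1 = 220; q_1 = 216; s_1 = 300; t_1 = 280; a_2 = 308; b_2 = 96; c_2 = 76; p_3 = 228; q_3 = 28; p_4 = 32; q_4 = 44; s_4 = 96; t_4 = 124; a_5 = 256; b_5 = 188; c_5 = 20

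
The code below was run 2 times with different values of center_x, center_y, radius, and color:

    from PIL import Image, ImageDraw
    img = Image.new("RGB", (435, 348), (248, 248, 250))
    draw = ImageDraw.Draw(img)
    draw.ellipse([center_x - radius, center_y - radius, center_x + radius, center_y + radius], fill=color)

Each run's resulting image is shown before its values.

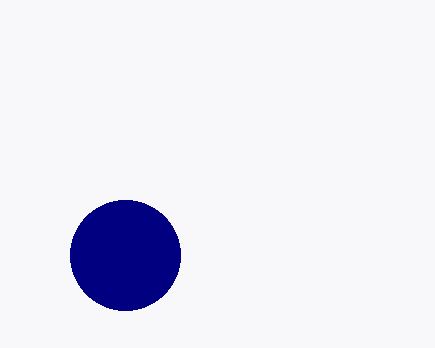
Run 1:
center_x = 125, center_y = 255, radius = 55, color = 'navy'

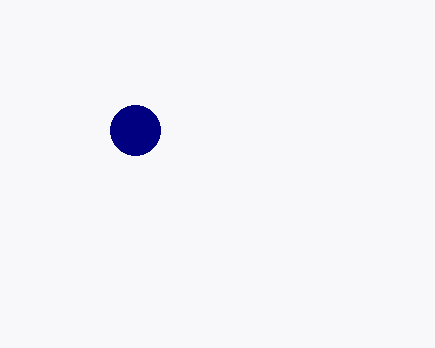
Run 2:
center_x = 135, center_y = 130, radius = 25, color = 'navy'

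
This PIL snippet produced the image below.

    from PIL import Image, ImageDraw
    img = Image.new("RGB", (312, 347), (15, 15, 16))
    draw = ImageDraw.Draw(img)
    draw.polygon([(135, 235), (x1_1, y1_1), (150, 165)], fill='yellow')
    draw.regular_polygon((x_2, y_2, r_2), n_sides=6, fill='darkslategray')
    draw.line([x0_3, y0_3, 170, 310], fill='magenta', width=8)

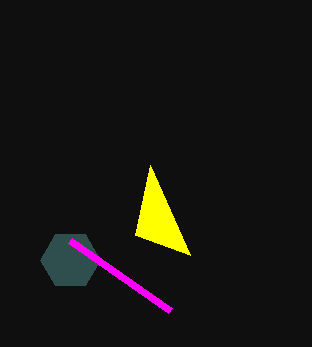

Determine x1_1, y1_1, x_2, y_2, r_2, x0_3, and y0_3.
x1_1 = 190, y1_1 = 255, x_2 = 70, y_2 = 260, r_2 = 30, x0_3 = 70, y0_3 = 240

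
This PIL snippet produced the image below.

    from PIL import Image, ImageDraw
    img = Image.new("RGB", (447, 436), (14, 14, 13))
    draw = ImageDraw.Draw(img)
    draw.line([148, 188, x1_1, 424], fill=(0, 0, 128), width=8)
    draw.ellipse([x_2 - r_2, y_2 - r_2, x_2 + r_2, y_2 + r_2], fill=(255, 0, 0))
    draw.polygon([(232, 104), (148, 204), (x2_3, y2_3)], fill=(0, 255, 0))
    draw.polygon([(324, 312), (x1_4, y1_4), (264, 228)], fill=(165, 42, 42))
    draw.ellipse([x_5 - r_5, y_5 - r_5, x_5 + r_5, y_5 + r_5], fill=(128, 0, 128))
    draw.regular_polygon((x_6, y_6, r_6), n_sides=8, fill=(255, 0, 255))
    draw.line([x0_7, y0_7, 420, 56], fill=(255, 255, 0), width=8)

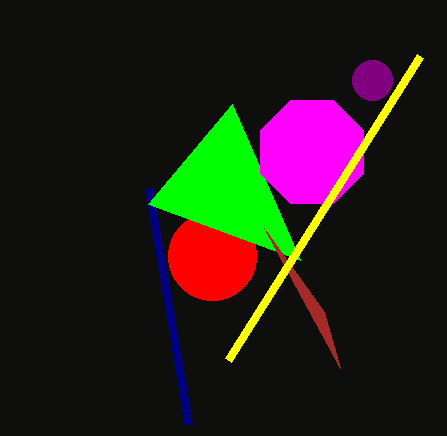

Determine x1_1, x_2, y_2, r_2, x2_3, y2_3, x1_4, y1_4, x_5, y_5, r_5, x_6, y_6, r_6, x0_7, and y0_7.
x1_1 = 188, x_2 = 212, y_2 = 256, r_2 = 44, x2_3 = 300, y2_3 = 260, x1_4 = 340, y1_4 = 368, x_5 = 372, y_5 = 80, r_5 = 20, x_6 = 312, y_6 = 152, r_6 = 56, x0_7 = 228, y0_7 = 360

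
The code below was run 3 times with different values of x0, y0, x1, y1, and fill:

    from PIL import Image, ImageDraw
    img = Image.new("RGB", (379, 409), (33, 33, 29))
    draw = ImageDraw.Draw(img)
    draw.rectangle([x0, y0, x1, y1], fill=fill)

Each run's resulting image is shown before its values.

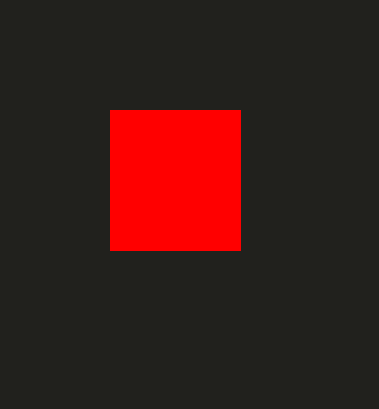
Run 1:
x0 = 110
y0 = 110
x1 = 240
y1 = 250
fill = 'red'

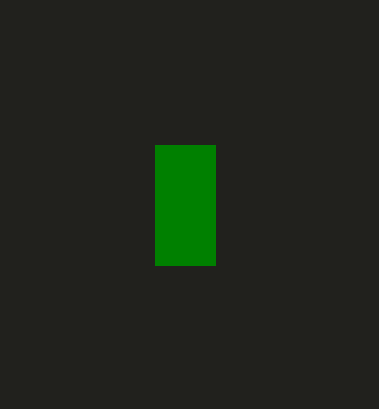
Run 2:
x0 = 155
y0 = 145
x1 = 215
y1 = 265
fill = 'green'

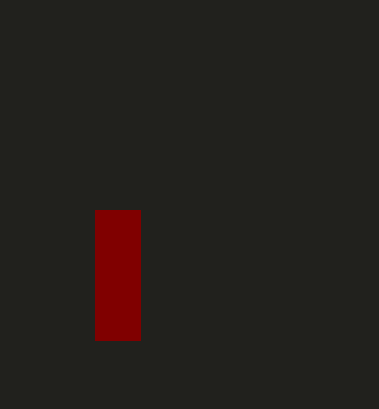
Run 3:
x0 = 95
y0 = 210
x1 = 140
y1 = 340
fill = 'maroon'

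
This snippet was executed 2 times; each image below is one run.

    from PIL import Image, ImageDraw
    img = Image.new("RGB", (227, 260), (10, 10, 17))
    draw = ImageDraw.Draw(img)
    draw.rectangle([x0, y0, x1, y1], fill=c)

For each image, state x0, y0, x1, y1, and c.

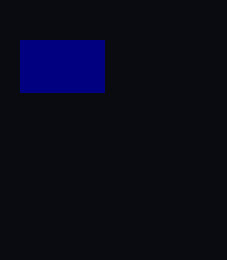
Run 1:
x0 = 20
y0 = 40
x1 = 104
y1 = 92
c = 'navy'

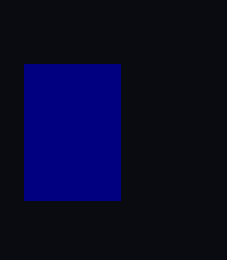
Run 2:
x0 = 24; y0 = 64; x1 = 120; y1 = 200; c = 'navy'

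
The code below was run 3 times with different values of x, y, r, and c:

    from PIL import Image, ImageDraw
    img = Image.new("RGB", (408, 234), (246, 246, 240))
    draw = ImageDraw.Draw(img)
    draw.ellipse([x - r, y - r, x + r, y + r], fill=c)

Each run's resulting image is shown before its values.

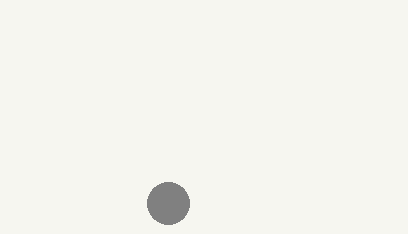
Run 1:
x = 168, y = 203, r = 21, c = 'gray'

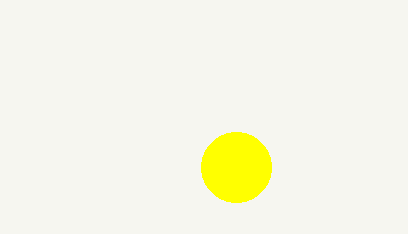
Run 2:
x = 236
y = 167
r = 35
c = 'yellow'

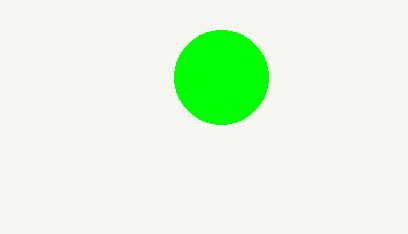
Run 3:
x = 221, y = 77, r = 47, c = 'lime'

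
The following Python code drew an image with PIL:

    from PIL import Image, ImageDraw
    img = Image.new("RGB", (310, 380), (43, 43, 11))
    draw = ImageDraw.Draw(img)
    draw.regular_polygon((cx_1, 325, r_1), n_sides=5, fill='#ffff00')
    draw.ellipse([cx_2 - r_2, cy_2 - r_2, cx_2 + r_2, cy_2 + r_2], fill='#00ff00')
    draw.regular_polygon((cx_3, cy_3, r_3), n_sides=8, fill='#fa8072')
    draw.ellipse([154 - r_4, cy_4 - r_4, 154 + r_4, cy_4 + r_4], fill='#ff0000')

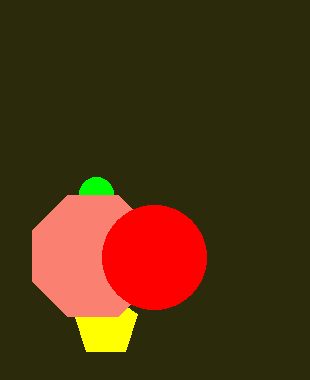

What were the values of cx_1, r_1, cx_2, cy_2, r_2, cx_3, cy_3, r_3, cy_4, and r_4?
cx_1 = 106
r_1 = 33
cx_2 = 96
cy_2 = 194
r_2 = 17
cx_3 = 93
cy_3 = 256
r_3 = 66
cy_4 = 257
r_4 = 52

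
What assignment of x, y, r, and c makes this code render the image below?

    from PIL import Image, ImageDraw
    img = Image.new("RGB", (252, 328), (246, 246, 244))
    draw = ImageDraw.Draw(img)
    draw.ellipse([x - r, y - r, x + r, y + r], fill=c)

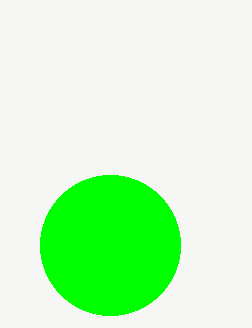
x = 110; y = 245; r = 70; c = 'lime'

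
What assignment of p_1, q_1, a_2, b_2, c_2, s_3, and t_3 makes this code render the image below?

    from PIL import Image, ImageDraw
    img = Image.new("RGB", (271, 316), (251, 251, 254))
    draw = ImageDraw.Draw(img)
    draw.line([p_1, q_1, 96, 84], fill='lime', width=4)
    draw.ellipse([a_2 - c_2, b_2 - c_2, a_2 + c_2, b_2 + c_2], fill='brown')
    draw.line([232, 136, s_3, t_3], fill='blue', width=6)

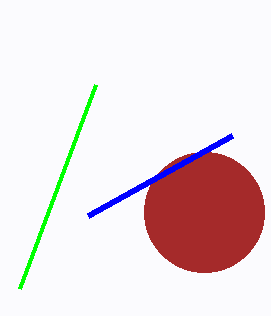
p_1 = 20
q_1 = 288
a_2 = 204
b_2 = 212
c_2 = 60
s_3 = 88
t_3 = 216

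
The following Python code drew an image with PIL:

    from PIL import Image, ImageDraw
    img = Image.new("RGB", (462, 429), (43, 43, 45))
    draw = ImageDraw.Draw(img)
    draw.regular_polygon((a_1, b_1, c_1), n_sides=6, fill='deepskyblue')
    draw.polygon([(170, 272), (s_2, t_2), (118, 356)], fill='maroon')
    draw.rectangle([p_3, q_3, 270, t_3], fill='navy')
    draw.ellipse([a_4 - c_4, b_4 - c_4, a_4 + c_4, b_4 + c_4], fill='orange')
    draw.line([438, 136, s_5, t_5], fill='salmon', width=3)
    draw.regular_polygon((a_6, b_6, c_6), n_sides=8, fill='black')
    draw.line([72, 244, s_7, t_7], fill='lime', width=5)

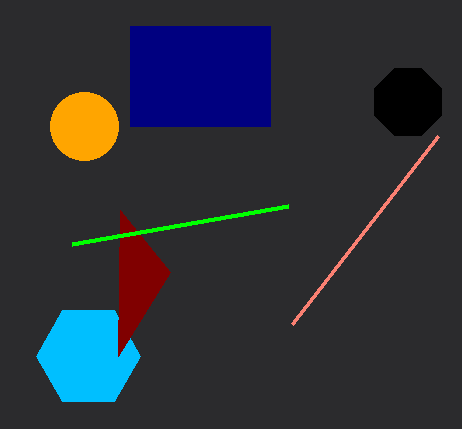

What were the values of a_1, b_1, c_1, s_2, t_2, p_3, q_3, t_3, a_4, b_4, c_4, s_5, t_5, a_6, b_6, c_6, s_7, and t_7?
a_1 = 88
b_1 = 356
c_1 = 52
s_2 = 120
t_2 = 210
p_3 = 130
q_3 = 26
t_3 = 126
a_4 = 84
b_4 = 126
c_4 = 34
s_5 = 292
t_5 = 324
a_6 = 408
b_6 = 102
c_6 = 36
s_7 = 288
t_7 = 206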